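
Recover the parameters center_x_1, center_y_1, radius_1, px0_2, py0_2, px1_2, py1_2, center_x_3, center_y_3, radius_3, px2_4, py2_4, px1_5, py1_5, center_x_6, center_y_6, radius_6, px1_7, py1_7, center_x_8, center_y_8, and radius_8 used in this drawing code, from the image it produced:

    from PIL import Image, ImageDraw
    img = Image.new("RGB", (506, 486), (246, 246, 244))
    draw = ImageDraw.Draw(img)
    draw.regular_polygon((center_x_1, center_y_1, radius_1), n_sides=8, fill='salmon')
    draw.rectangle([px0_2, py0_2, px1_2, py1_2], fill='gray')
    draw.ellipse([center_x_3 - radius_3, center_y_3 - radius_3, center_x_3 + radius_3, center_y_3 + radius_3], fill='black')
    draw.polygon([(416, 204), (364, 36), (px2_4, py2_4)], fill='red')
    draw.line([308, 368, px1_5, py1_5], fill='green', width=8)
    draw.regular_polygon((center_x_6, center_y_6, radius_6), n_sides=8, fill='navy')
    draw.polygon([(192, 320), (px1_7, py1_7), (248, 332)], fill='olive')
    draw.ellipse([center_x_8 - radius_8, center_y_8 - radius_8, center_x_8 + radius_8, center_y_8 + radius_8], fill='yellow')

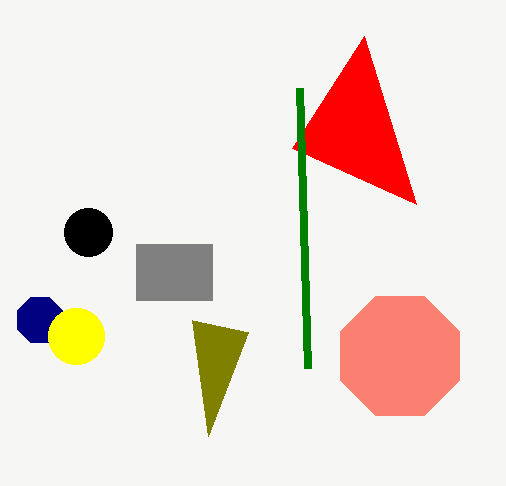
center_x_1 = 400
center_y_1 = 356
radius_1 = 64
px0_2 = 136
py0_2 = 244
px1_2 = 212
py1_2 = 300
center_x_3 = 88
center_y_3 = 232
radius_3 = 24
px2_4 = 292
py2_4 = 148
px1_5 = 300
py1_5 = 88
center_x_6 = 40
center_y_6 = 320
radius_6 = 24
px1_7 = 208
py1_7 = 436
center_x_8 = 76
center_y_8 = 336
radius_8 = 28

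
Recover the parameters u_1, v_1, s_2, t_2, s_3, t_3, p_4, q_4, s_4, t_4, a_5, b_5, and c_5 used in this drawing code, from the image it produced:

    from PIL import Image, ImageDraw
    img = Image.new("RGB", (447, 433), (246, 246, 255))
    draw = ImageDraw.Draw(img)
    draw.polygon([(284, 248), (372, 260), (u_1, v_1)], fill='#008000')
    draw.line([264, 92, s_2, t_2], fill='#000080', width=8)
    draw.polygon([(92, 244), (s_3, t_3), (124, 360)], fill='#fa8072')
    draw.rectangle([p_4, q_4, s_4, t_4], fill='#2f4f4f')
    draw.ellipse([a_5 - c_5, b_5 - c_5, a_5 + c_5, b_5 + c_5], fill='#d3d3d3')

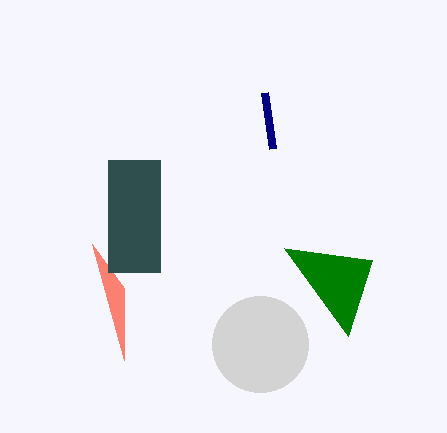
u_1 = 348, v_1 = 336, s_2 = 272, t_2 = 148, s_3 = 124, t_3 = 288, p_4 = 108, q_4 = 160, s_4 = 160, t_4 = 272, a_5 = 260, b_5 = 344, c_5 = 48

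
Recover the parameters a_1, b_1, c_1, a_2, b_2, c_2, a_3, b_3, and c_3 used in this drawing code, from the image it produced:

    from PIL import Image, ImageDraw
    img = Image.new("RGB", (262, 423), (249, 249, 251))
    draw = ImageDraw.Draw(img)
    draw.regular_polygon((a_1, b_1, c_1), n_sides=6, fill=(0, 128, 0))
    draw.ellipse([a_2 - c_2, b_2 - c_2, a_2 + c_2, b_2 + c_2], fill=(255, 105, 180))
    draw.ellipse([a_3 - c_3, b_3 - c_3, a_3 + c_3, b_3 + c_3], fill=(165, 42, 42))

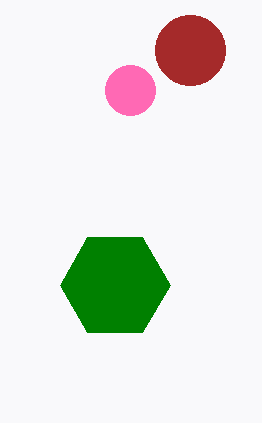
a_1 = 115; b_1 = 285; c_1 = 55; a_2 = 130; b_2 = 90; c_2 = 25; a_3 = 190; b_3 = 50; c_3 = 35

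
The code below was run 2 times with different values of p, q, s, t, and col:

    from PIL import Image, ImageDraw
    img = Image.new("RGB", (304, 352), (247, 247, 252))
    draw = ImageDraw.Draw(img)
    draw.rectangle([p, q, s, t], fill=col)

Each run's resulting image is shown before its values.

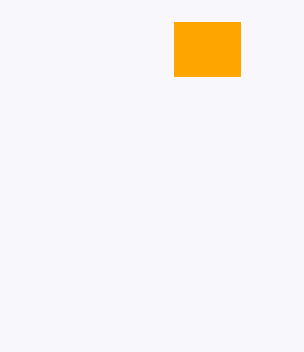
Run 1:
p = 174, q = 22, s = 240, t = 76, col = 'orange'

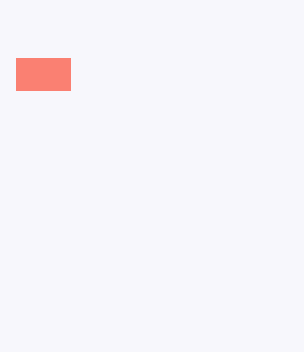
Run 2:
p = 16
q = 58
s = 70
t = 90
col = 'salmon'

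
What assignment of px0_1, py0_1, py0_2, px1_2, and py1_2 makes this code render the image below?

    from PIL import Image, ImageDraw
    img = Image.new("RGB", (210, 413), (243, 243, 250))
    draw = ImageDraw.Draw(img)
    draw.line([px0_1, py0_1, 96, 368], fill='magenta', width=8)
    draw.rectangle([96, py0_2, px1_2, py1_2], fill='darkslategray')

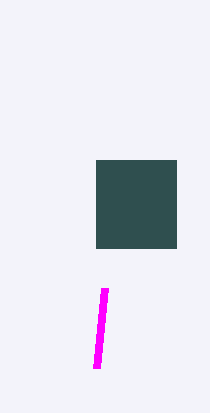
px0_1 = 104
py0_1 = 288
py0_2 = 160
px1_2 = 176
py1_2 = 248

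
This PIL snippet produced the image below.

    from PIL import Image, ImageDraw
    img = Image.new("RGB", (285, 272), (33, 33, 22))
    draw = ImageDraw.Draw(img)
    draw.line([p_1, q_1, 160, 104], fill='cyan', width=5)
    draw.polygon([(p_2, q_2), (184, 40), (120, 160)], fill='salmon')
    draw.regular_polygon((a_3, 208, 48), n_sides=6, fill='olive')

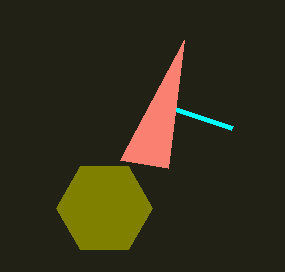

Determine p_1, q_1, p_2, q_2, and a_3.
p_1 = 232
q_1 = 128
p_2 = 168
q_2 = 168
a_3 = 104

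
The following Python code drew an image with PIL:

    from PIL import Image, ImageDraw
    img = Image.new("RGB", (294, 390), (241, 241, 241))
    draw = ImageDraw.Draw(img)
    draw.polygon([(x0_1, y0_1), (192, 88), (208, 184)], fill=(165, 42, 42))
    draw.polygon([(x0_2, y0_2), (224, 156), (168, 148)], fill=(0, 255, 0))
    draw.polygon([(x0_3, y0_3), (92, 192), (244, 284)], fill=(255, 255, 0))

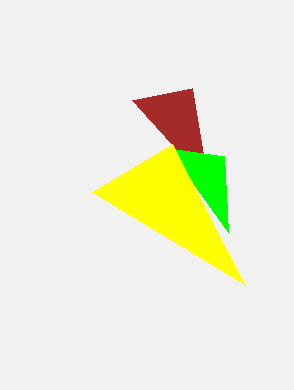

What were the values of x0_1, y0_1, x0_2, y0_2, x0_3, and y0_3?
x0_1 = 132; y0_1 = 100; x0_2 = 228; y0_2 = 232; x0_3 = 172; y0_3 = 144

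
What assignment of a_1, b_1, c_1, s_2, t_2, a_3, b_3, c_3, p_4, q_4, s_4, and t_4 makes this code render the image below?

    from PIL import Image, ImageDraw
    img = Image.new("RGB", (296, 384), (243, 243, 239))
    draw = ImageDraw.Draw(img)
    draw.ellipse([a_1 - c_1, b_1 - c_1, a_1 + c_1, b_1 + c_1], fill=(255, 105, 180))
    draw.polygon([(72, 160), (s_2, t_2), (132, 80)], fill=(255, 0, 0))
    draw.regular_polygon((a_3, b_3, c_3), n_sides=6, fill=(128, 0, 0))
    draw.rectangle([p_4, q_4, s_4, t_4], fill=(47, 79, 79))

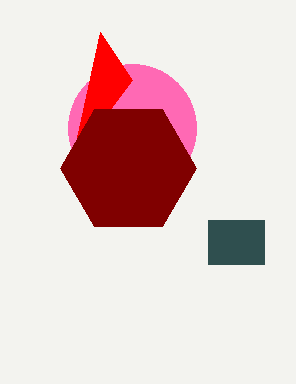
a_1 = 132
b_1 = 128
c_1 = 64
s_2 = 100
t_2 = 32
a_3 = 128
b_3 = 168
c_3 = 68
p_4 = 208
q_4 = 220
s_4 = 264
t_4 = 264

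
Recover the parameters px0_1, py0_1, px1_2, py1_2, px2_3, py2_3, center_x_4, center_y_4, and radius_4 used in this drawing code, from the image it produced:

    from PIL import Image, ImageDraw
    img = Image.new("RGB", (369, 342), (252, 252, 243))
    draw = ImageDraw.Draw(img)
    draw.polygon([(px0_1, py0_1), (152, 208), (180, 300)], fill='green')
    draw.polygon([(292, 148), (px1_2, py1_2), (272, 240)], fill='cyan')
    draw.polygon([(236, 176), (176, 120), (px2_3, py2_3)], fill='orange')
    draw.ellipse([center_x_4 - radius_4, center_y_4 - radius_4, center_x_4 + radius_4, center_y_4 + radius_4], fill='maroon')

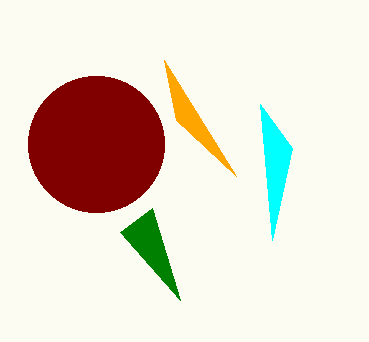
px0_1 = 120; py0_1 = 232; px1_2 = 260; py1_2 = 104; px2_3 = 164; py2_3 = 60; center_x_4 = 96; center_y_4 = 144; radius_4 = 68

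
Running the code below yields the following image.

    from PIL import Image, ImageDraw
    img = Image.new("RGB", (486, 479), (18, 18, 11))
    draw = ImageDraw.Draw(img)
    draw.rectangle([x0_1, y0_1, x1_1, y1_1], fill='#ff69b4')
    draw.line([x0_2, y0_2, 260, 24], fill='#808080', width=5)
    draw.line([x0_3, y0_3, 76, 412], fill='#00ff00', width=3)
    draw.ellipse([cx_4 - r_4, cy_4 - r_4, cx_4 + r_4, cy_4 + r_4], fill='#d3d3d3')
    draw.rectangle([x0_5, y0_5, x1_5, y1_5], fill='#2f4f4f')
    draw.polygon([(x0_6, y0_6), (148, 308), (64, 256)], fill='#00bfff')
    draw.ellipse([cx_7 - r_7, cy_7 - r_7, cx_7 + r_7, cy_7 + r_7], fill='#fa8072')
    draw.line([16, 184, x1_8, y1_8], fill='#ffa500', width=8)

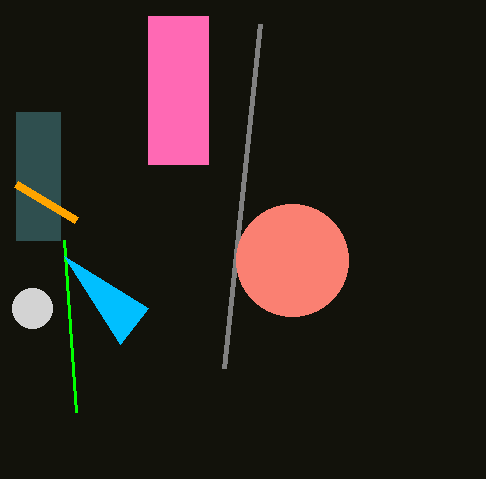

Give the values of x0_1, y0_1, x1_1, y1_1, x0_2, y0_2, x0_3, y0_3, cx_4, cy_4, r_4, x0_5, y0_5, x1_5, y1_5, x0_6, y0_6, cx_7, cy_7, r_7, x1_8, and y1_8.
x0_1 = 148; y0_1 = 16; x1_1 = 208; y1_1 = 164; x0_2 = 224; y0_2 = 368; x0_3 = 64; y0_3 = 240; cx_4 = 32; cy_4 = 308; r_4 = 20; x0_5 = 16; y0_5 = 112; x1_5 = 60; y1_5 = 240; x0_6 = 120; y0_6 = 344; cx_7 = 292; cy_7 = 260; r_7 = 56; x1_8 = 76; y1_8 = 220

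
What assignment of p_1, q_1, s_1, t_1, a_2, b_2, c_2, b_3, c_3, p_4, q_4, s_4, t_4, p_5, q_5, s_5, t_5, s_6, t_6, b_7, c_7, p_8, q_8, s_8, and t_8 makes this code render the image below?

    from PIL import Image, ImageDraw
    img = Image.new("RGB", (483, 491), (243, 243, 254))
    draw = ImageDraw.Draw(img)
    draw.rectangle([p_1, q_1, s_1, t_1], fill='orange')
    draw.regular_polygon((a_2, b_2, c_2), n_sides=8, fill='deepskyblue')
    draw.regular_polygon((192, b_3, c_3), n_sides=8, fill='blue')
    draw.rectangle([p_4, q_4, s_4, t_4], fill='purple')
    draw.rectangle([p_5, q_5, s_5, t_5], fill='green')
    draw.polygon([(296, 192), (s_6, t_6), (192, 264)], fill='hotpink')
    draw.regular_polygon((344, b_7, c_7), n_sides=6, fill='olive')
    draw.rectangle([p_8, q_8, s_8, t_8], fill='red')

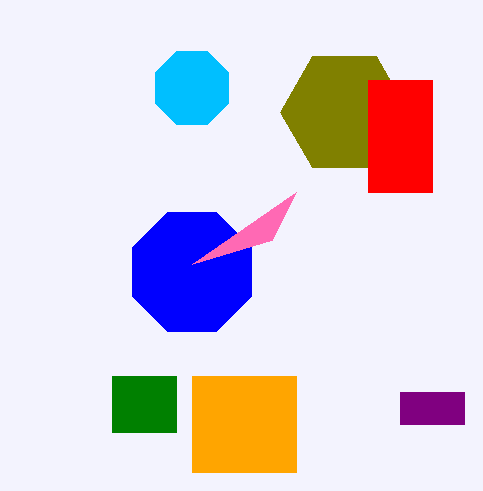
p_1 = 192, q_1 = 376, s_1 = 296, t_1 = 472, a_2 = 192, b_2 = 88, c_2 = 40, b_3 = 272, c_3 = 64, p_4 = 400, q_4 = 392, s_4 = 464, t_4 = 424, p_5 = 112, q_5 = 376, s_5 = 176, t_5 = 432, s_6 = 272, t_6 = 240, b_7 = 112, c_7 = 64, p_8 = 368, q_8 = 80, s_8 = 432, t_8 = 192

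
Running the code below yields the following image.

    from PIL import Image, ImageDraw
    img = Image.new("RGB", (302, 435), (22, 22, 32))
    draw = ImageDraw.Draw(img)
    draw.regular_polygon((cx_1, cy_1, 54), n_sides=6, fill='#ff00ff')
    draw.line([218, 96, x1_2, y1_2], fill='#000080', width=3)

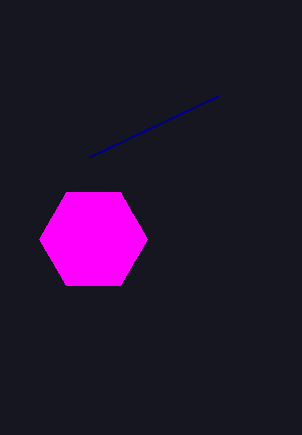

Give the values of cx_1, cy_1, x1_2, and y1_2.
cx_1 = 93; cy_1 = 239; x1_2 = 89; y1_2 = 157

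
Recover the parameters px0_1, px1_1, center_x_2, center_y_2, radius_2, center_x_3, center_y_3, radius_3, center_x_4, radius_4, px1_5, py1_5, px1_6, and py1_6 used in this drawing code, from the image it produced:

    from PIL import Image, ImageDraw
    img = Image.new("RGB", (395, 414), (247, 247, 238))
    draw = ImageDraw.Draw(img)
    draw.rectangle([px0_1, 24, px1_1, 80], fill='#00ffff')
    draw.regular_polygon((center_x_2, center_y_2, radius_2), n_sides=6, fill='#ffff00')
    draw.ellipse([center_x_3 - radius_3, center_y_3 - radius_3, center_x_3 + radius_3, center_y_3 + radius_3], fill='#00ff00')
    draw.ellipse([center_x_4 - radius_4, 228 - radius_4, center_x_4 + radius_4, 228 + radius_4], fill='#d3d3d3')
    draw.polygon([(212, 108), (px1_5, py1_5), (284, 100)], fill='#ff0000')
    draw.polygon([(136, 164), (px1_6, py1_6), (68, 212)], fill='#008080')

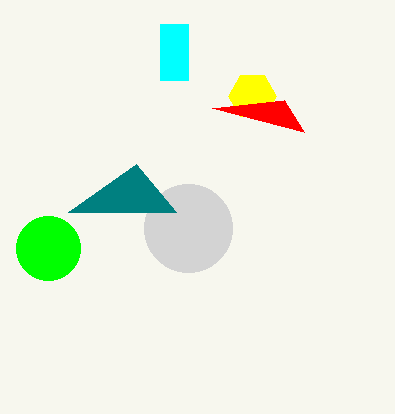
px0_1 = 160; px1_1 = 188; center_x_2 = 252; center_y_2 = 96; radius_2 = 24; center_x_3 = 48; center_y_3 = 248; radius_3 = 32; center_x_4 = 188; radius_4 = 44; px1_5 = 304; py1_5 = 132; px1_6 = 176; py1_6 = 212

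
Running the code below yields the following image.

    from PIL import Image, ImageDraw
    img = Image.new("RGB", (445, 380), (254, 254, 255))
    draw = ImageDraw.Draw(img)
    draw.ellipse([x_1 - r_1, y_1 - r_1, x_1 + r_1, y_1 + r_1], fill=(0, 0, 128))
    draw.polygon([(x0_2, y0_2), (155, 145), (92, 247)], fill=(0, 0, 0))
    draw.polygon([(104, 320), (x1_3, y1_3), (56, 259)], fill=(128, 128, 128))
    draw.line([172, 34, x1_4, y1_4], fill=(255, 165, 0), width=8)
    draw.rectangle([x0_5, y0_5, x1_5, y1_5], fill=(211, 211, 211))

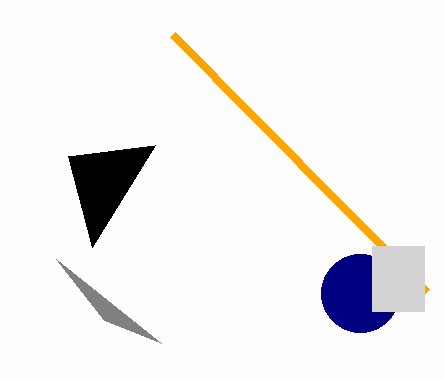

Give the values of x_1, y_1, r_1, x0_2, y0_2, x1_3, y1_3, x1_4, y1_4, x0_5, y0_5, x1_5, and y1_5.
x_1 = 360; y_1 = 293; r_1 = 39; x0_2 = 68; y0_2 = 156; x1_3 = 161; y1_3 = 343; x1_4 = 426; y1_4 = 291; x0_5 = 372; y0_5 = 246; x1_5 = 424; y1_5 = 311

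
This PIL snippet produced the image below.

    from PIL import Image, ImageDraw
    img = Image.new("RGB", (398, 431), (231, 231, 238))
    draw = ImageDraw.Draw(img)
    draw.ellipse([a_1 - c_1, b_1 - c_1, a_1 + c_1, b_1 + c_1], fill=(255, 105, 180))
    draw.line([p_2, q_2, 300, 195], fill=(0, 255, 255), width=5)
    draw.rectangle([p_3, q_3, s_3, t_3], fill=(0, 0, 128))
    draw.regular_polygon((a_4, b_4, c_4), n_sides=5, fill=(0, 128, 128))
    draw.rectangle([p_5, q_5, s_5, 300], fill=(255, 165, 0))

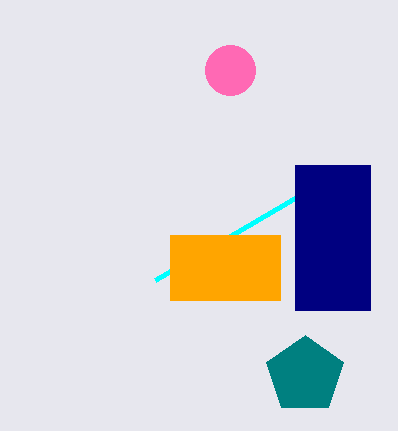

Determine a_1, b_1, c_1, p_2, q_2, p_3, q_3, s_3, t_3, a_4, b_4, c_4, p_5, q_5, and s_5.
a_1 = 230; b_1 = 70; c_1 = 25; p_2 = 155; q_2 = 280; p_3 = 295; q_3 = 165; s_3 = 370; t_3 = 310; a_4 = 305; b_4 = 375; c_4 = 40; p_5 = 170; q_5 = 235; s_5 = 280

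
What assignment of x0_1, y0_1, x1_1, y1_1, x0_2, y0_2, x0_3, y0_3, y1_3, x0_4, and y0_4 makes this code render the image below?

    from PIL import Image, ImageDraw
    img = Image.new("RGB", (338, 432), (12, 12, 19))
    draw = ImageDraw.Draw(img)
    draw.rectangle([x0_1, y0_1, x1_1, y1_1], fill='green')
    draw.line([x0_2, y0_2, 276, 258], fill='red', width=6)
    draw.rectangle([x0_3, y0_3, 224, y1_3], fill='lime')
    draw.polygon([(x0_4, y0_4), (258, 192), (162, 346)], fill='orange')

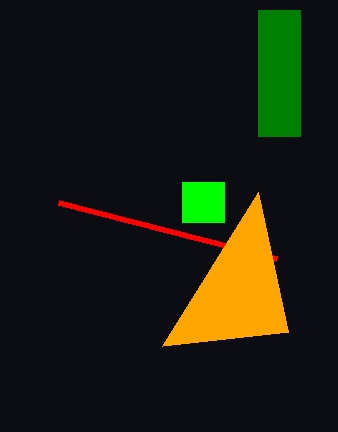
x0_1 = 258
y0_1 = 10
x1_1 = 300
y1_1 = 136
x0_2 = 58
y0_2 = 202
x0_3 = 182
y0_3 = 182
y1_3 = 222
x0_4 = 288
y0_4 = 332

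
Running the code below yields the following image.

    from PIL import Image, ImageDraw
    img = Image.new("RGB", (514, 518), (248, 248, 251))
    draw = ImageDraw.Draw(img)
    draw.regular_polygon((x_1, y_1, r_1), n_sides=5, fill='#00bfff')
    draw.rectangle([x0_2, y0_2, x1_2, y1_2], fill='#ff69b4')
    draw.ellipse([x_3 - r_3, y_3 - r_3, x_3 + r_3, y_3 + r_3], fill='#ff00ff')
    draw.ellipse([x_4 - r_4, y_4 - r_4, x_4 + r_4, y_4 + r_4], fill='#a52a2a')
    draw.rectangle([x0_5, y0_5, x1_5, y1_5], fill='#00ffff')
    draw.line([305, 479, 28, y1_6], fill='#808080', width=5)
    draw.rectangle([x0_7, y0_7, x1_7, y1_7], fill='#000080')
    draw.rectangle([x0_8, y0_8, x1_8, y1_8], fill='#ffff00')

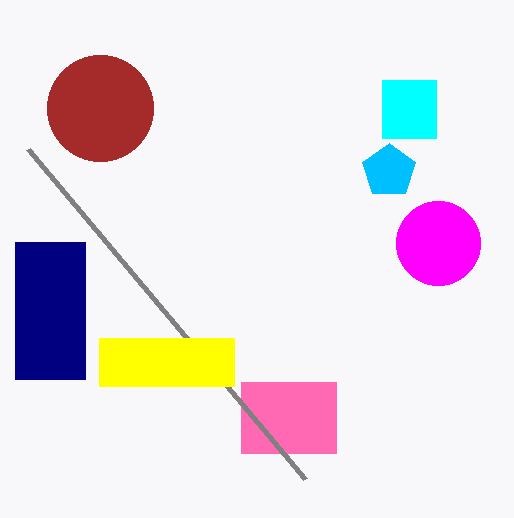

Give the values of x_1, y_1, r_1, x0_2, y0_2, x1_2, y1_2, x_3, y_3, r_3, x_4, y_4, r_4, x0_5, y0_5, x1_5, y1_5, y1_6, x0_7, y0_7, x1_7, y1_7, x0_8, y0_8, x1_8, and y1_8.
x_1 = 389
y_1 = 171
r_1 = 28
x0_2 = 241
y0_2 = 382
x1_2 = 336
y1_2 = 453
x_3 = 438
y_3 = 243
r_3 = 42
x_4 = 100
y_4 = 108
r_4 = 53
x0_5 = 382
y0_5 = 80
x1_5 = 436
y1_5 = 138
y1_6 = 149
x0_7 = 15
y0_7 = 242
x1_7 = 85
y1_7 = 379
x0_8 = 99
y0_8 = 338
x1_8 = 234
y1_8 = 386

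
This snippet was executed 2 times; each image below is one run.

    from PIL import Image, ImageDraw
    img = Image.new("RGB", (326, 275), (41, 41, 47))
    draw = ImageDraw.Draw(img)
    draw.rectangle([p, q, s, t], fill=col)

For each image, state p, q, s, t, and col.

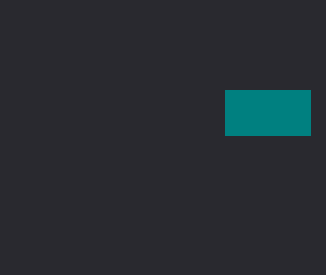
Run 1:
p = 225, q = 90, s = 310, t = 135, col = 'teal'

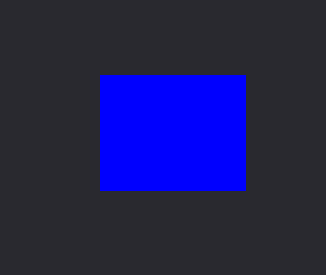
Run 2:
p = 100, q = 75, s = 245, t = 190, col = 'blue'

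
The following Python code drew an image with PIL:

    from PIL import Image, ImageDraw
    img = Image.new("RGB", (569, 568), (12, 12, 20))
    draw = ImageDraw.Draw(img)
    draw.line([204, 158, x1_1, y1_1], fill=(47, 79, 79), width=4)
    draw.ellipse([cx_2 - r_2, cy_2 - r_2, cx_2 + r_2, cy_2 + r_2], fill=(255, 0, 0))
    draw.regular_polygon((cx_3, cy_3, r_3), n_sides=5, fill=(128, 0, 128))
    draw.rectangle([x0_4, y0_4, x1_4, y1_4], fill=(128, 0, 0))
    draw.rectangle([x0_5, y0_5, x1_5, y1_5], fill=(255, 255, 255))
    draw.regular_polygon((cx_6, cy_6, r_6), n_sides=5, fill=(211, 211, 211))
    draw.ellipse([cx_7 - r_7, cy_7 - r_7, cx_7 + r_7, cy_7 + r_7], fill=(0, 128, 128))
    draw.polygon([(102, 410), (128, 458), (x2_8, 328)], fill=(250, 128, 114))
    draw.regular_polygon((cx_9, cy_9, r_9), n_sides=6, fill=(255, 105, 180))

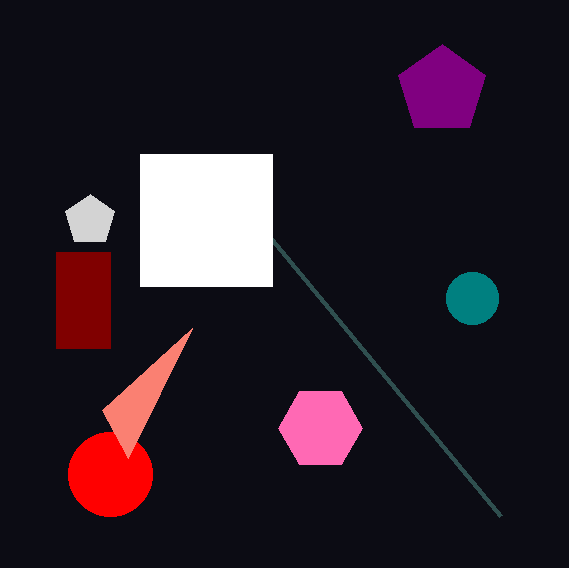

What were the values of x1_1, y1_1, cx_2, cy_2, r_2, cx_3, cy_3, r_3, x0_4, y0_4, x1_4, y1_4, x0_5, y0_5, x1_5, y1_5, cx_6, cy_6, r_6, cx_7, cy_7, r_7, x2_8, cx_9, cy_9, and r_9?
x1_1 = 500
y1_1 = 516
cx_2 = 110
cy_2 = 474
r_2 = 42
cx_3 = 442
cy_3 = 90
r_3 = 46
x0_4 = 56
y0_4 = 252
x1_4 = 110
y1_4 = 348
x0_5 = 140
y0_5 = 154
x1_5 = 272
y1_5 = 286
cx_6 = 90
cy_6 = 220
r_6 = 26
cx_7 = 472
cy_7 = 298
r_7 = 26
x2_8 = 192
cx_9 = 320
cy_9 = 428
r_9 = 42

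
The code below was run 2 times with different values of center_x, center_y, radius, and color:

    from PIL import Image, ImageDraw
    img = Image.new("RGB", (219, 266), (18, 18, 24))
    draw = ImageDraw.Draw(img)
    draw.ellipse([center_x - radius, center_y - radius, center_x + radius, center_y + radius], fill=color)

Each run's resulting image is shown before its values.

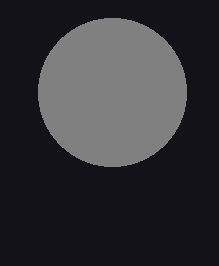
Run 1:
center_x = 112, center_y = 92, radius = 74, color = 'gray'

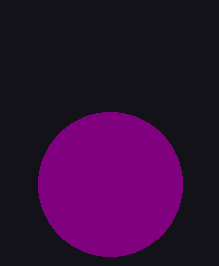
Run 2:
center_x = 110
center_y = 184
radius = 72
color = 'purple'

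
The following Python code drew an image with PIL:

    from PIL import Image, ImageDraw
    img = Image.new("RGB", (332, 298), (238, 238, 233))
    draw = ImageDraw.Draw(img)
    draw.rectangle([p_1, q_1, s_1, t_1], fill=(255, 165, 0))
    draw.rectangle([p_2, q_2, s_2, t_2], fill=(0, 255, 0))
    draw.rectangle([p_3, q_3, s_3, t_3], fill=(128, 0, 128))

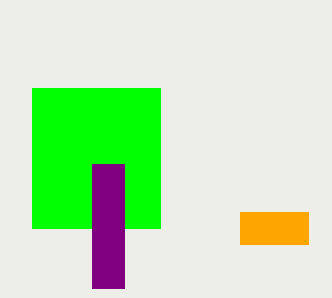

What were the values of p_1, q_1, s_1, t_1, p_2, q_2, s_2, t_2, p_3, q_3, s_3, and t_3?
p_1 = 240
q_1 = 212
s_1 = 308
t_1 = 244
p_2 = 32
q_2 = 88
s_2 = 160
t_2 = 228
p_3 = 92
q_3 = 164
s_3 = 124
t_3 = 288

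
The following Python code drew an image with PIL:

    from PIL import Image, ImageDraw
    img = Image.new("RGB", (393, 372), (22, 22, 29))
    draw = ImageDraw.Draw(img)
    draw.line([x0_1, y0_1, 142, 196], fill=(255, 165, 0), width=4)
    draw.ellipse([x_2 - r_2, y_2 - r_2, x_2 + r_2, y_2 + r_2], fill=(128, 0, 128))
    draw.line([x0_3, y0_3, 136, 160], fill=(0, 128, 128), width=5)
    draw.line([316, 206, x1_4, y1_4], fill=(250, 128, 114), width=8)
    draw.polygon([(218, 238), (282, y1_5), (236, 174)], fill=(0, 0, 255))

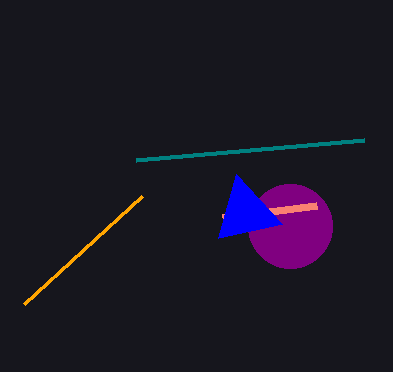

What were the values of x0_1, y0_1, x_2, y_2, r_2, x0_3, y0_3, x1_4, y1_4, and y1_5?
x0_1 = 24, y0_1 = 304, x_2 = 290, y_2 = 226, r_2 = 42, x0_3 = 364, y0_3 = 140, x1_4 = 222, y1_4 = 218, y1_5 = 224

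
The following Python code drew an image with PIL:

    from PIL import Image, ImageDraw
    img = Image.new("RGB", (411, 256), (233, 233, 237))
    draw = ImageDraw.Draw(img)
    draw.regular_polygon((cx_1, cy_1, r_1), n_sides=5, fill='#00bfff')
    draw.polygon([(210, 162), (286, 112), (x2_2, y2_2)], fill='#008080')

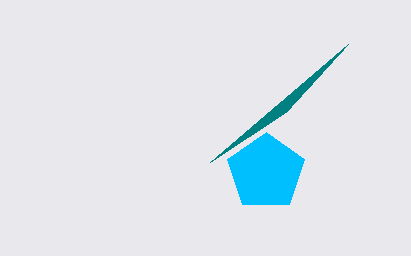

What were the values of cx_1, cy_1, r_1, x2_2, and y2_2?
cx_1 = 266, cy_1 = 172, r_1 = 40, x2_2 = 348, y2_2 = 44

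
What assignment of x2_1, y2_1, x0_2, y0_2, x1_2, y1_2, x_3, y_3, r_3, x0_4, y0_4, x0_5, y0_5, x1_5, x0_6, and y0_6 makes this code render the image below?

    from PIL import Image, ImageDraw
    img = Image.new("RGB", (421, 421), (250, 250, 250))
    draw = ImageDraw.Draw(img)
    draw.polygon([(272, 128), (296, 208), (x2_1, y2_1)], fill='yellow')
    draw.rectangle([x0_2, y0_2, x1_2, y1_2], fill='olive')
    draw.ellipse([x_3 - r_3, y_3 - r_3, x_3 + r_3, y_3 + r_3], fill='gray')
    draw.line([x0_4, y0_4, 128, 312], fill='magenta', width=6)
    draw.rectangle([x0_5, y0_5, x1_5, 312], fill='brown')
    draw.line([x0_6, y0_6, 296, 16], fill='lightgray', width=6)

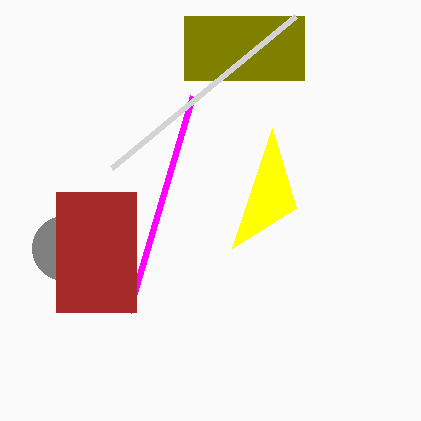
x2_1 = 232, y2_1 = 248, x0_2 = 184, y0_2 = 16, x1_2 = 304, y1_2 = 80, x_3 = 64, y_3 = 248, r_3 = 32, x0_4 = 192, y0_4 = 96, x0_5 = 56, y0_5 = 192, x1_5 = 136, x0_6 = 112, y0_6 = 168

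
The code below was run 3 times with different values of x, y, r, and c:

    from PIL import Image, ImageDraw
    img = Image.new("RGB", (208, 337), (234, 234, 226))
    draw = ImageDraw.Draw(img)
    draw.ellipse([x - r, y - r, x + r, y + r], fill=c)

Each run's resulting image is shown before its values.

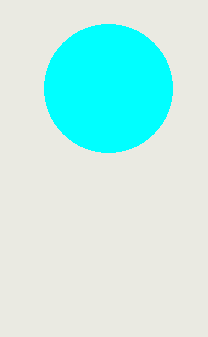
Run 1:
x = 108, y = 88, r = 64, c = 'cyan'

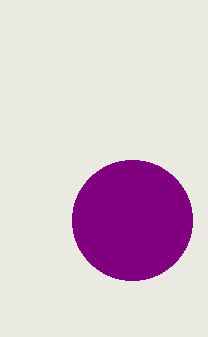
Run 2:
x = 132; y = 220; r = 60; c = 'purple'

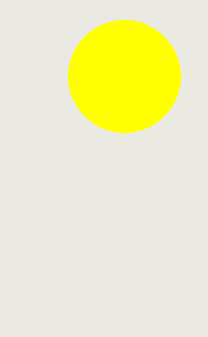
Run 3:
x = 124; y = 76; r = 56; c = 'yellow'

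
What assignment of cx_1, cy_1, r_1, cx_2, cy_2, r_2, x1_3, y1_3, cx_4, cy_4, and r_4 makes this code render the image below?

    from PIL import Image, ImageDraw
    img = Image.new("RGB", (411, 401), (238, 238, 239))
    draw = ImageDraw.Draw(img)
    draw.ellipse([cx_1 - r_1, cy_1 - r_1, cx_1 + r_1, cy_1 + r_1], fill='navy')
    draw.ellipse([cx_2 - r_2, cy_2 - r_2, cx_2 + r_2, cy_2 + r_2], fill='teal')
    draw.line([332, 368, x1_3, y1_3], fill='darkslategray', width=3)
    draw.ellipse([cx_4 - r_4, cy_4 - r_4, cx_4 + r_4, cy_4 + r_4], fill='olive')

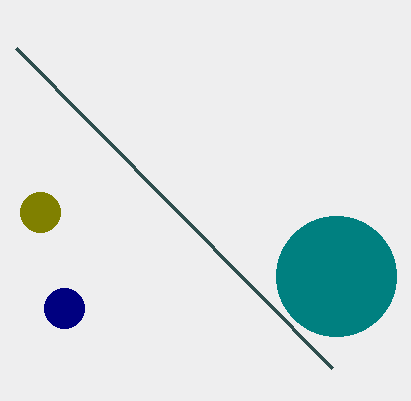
cx_1 = 64; cy_1 = 308; r_1 = 20; cx_2 = 336; cy_2 = 276; r_2 = 60; x1_3 = 16; y1_3 = 48; cx_4 = 40; cy_4 = 212; r_4 = 20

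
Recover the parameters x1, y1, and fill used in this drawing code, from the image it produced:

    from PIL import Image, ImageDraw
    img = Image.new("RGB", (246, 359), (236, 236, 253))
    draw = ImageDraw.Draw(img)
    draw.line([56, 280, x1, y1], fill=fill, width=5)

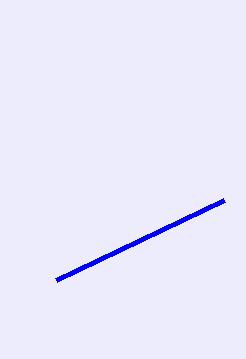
x1 = 224, y1 = 200, fill = 'blue'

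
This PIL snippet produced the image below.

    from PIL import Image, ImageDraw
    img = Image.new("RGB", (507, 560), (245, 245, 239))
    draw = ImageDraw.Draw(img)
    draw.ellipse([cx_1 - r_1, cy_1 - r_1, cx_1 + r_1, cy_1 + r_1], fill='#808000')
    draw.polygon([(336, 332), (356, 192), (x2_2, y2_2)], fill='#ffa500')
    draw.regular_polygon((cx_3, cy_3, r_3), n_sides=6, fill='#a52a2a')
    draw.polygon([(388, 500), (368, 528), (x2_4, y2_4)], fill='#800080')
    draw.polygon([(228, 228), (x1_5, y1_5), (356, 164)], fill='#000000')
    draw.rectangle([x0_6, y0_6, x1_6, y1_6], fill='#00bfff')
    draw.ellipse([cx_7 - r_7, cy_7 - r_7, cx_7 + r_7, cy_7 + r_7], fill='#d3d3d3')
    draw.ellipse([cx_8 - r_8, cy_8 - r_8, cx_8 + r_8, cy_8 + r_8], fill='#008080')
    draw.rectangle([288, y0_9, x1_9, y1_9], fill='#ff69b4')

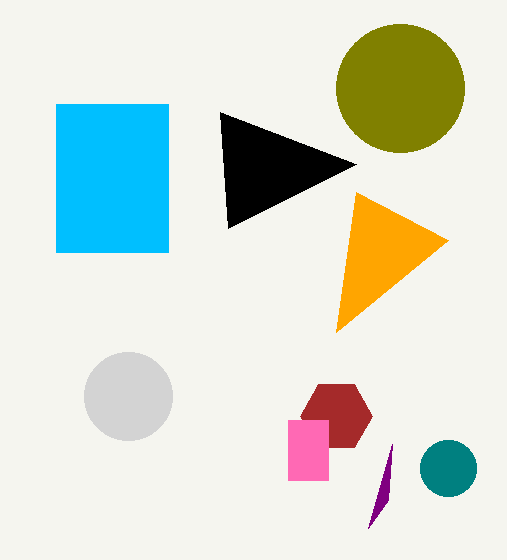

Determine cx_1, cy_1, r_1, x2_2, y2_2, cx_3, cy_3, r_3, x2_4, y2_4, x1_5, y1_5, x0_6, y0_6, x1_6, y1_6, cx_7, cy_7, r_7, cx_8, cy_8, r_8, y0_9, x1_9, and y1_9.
cx_1 = 400
cy_1 = 88
r_1 = 64
x2_2 = 448
y2_2 = 240
cx_3 = 336
cy_3 = 416
r_3 = 36
x2_4 = 392
y2_4 = 444
x1_5 = 220
y1_5 = 112
x0_6 = 56
y0_6 = 104
x1_6 = 168
y1_6 = 252
cx_7 = 128
cy_7 = 396
r_7 = 44
cx_8 = 448
cy_8 = 468
r_8 = 28
y0_9 = 420
x1_9 = 328
y1_9 = 480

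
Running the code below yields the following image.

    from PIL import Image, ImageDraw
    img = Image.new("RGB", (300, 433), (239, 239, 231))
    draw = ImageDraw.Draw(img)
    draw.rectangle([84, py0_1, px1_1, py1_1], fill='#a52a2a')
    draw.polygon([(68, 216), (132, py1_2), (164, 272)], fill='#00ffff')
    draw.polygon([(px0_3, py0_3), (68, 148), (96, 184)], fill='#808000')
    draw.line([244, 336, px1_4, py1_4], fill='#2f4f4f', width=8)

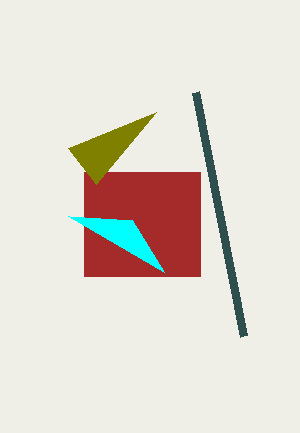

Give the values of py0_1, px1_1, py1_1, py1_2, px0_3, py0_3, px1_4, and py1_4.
py0_1 = 172, px1_1 = 200, py1_1 = 276, py1_2 = 220, px0_3 = 156, py0_3 = 112, px1_4 = 196, py1_4 = 92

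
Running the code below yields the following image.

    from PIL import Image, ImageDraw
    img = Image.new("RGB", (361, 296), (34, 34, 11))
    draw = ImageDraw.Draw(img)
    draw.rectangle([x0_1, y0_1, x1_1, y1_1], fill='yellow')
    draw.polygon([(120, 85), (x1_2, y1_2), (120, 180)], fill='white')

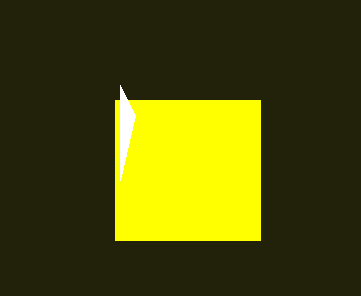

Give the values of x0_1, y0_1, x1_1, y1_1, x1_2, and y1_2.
x0_1 = 115; y0_1 = 100; x1_1 = 260; y1_1 = 240; x1_2 = 135; y1_2 = 115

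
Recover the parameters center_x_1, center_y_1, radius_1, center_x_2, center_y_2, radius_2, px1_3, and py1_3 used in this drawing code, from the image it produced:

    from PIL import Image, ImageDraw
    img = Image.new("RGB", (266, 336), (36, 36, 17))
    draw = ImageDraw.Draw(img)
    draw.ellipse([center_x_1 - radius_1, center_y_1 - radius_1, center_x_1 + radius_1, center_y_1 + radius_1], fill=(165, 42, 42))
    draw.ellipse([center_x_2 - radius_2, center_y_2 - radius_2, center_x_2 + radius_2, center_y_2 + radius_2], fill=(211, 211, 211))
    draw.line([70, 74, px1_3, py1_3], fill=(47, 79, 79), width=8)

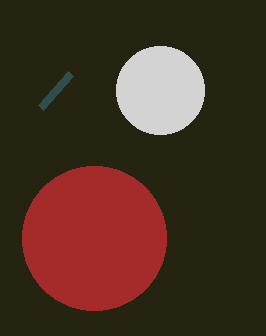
center_x_1 = 94
center_y_1 = 238
radius_1 = 72
center_x_2 = 160
center_y_2 = 90
radius_2 = 44
px1_3 = 40
py1_3 = 108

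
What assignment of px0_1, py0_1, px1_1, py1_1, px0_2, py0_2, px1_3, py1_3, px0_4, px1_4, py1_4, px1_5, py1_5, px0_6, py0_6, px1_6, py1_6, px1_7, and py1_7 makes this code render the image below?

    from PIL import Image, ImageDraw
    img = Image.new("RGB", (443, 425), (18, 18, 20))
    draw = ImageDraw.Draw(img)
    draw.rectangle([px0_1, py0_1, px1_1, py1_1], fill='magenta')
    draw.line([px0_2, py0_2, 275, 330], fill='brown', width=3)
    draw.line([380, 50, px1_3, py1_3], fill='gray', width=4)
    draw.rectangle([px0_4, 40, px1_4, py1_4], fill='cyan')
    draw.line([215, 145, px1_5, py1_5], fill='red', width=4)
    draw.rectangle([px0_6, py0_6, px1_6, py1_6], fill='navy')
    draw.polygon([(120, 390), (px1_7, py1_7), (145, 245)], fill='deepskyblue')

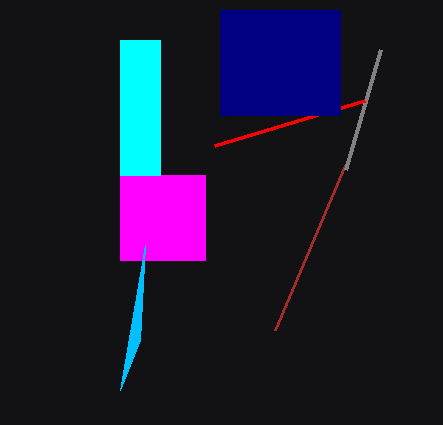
px0_1 = 120
py0_1 = 175
px1_1 = 205
py1_1 = 260
px0_2 = 345
py0_2 = 165
px1_3 = 345
py1_3 = 170
px0_4 = 120
px1_4 = 160
py1_4 = 175
px1_5 = 365
py1_5 = 100
px0_6 = 220
py0_6 = 10
px1_6 = 340
py1_6 = 115
px1_7 = 140
py1_7 = 340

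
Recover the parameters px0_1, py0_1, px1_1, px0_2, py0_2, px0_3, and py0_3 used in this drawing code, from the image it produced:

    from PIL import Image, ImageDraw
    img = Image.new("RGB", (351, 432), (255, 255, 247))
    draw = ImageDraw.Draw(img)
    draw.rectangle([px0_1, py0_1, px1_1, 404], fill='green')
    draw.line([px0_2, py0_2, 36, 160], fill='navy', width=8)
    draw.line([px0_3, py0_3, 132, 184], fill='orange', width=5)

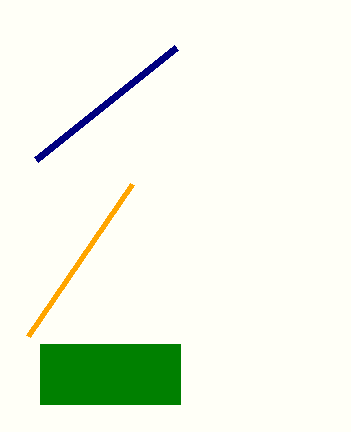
px0_1 = 40, py0_1 = 344, px1_1 = 180, px0_2 = 176, py0_2 = 48, px0_3 = 28, py0_3 = 336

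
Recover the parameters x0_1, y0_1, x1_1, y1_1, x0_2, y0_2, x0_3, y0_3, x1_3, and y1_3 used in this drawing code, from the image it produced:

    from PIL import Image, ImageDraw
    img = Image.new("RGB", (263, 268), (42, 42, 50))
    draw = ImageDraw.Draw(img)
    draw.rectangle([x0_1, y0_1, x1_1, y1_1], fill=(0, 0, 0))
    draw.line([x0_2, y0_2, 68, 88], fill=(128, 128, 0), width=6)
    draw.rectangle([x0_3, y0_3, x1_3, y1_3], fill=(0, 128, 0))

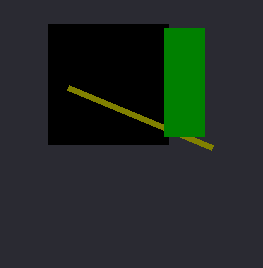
x0_1 = 48
y0_1 = 24
x1_1 = 168
y1_1 = 144
x0_2 = 212
y0_2 = 148
x0_3 = 164
y0_3 = 28
x1_3 = 204
y1_3 = 136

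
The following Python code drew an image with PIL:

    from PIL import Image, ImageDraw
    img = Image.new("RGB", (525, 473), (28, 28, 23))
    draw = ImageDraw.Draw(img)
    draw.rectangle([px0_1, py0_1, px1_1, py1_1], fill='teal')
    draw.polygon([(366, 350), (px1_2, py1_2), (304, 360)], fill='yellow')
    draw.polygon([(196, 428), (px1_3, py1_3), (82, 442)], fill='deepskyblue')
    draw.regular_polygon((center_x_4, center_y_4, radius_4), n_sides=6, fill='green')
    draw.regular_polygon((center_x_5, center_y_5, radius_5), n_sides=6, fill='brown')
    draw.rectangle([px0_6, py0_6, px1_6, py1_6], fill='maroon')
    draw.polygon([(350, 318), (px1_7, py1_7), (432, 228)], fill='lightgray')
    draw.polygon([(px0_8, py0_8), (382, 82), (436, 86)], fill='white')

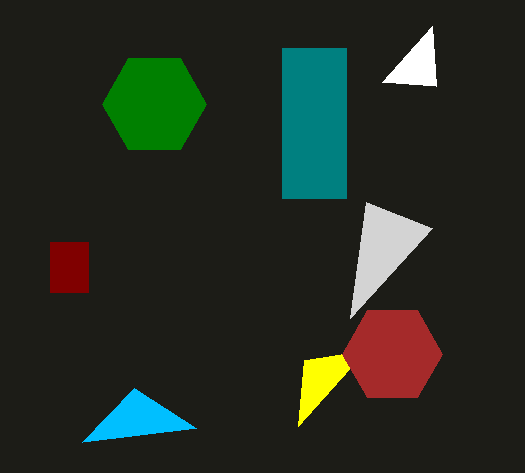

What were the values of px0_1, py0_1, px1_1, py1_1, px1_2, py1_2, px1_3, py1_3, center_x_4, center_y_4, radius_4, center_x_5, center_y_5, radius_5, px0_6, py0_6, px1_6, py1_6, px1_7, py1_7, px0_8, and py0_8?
px0_1 = 282; py0_1 = 48; px1_1 = 346; py1_1 = 198; px1_2 = 298; py1_2 = 426; px1_3 = 134; py1_3 = 388; center_x_4 = 154; center_y_4 = 104; radius_4 = 52; center_x_5 = 392; center_y_5 = 354; radius_5 = 50; px0_6 = 50; py0_6 = 242; px1_6 = 88; py1_6 = 292; px1_7 = 366; py1_7 = 202; px0_8 = 432; py0_8 = 26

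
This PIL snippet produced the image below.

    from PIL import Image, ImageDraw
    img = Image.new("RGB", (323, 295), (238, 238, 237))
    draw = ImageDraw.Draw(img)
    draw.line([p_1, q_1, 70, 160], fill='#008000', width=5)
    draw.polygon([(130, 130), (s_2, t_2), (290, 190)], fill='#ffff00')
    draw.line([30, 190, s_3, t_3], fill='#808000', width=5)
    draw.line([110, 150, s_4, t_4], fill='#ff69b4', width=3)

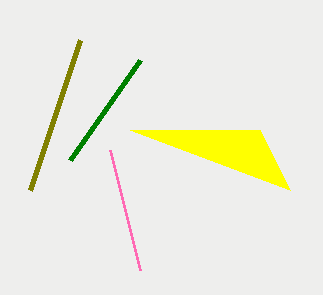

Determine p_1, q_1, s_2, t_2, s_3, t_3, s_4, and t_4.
p_1 = 140; q_1 = 60; s_2 = 260; t_2 = 130; s_3 = 80; t_3 = 40; s_4 = 140; t_4 = 270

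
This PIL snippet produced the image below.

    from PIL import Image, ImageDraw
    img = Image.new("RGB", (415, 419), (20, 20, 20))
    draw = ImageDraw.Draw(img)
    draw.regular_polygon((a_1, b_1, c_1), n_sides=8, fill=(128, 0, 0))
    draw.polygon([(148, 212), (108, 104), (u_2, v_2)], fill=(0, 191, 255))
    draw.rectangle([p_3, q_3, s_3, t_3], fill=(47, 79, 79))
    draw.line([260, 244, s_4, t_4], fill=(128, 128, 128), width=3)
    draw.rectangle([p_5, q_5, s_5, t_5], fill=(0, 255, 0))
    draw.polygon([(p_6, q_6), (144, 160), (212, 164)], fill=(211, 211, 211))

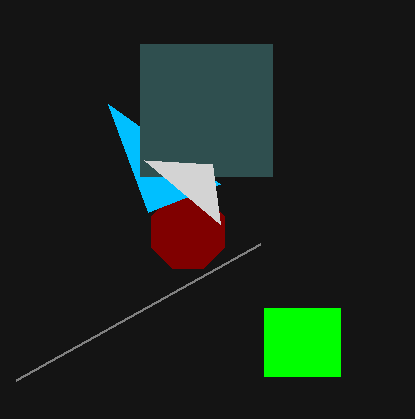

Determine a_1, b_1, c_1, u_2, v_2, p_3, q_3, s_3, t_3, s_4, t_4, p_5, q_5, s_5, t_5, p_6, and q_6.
a_1 = 188
b_1 = 232
c_1 = 40
u_2 = 220
v_2 = 184
p_3 = 140
q_3 = 44
s_3 = 272
t_3 = 176
s_4 = 16
t_4 = 380
p_5 = 264
q_5 = 308
s_5 = 340
t_5 = 376
p_6 = 220
q_6 = 224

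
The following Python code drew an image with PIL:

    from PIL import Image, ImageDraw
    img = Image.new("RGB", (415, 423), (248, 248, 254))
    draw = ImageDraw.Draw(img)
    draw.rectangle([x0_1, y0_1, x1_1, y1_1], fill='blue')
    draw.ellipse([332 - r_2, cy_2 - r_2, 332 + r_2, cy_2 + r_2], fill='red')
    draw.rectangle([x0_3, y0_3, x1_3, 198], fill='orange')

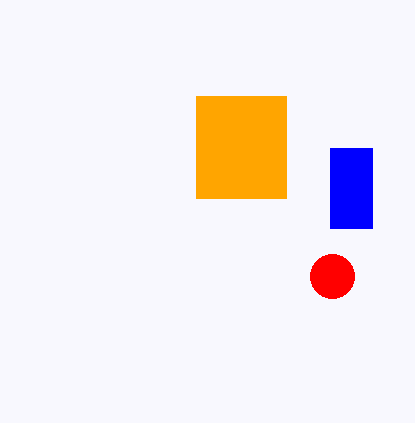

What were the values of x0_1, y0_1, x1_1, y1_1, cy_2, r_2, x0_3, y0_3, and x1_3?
x0_1 = 330, y0_1 = 148, x1_1 = 372, y1_1 = 228, cy_2 = 276, r_2 = 22, x0_3 = 196, y0_3 = 96, x1_3 = 286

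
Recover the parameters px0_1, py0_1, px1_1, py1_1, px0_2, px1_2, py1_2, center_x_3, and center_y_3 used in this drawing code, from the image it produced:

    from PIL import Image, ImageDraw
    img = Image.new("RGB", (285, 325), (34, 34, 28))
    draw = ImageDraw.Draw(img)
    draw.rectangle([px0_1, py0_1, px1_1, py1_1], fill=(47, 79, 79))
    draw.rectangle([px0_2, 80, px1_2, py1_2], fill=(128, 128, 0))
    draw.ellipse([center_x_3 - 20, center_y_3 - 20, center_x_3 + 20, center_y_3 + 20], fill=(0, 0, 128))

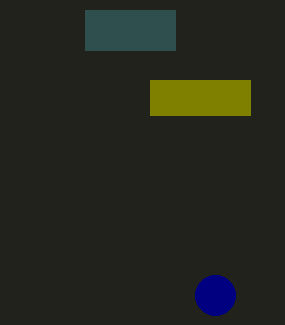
px0_1 = 85; py0_1 = 10; px1_1 = 175; py1_1 = 50; px0_2 = 150; px1_2 = 250; py1_2 = 115; center_x_3 = 215; center_y_3 = 295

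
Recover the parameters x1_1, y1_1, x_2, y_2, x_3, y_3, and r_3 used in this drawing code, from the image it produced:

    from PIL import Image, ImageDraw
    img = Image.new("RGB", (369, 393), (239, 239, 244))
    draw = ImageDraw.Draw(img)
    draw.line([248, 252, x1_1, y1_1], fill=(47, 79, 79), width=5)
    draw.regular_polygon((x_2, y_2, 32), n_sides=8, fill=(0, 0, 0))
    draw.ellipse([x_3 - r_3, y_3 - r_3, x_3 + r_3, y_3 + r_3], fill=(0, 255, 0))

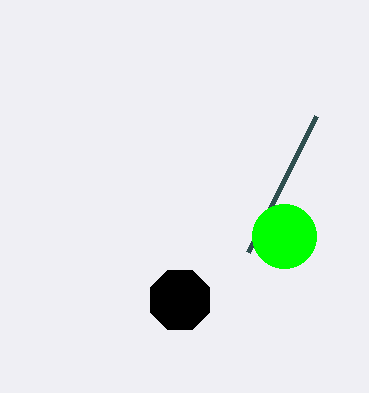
x1_1 = 316, y1_1 = 116, x_2 = 180, y_2 = 300, x_3 = 284, y_3 = 236, r_3 = 32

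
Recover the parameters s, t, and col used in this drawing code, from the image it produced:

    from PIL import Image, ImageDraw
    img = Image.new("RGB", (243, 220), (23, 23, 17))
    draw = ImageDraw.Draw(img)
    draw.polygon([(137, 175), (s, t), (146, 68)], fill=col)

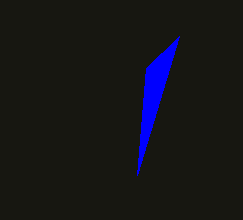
s = 179, t = 36, col = 'blue'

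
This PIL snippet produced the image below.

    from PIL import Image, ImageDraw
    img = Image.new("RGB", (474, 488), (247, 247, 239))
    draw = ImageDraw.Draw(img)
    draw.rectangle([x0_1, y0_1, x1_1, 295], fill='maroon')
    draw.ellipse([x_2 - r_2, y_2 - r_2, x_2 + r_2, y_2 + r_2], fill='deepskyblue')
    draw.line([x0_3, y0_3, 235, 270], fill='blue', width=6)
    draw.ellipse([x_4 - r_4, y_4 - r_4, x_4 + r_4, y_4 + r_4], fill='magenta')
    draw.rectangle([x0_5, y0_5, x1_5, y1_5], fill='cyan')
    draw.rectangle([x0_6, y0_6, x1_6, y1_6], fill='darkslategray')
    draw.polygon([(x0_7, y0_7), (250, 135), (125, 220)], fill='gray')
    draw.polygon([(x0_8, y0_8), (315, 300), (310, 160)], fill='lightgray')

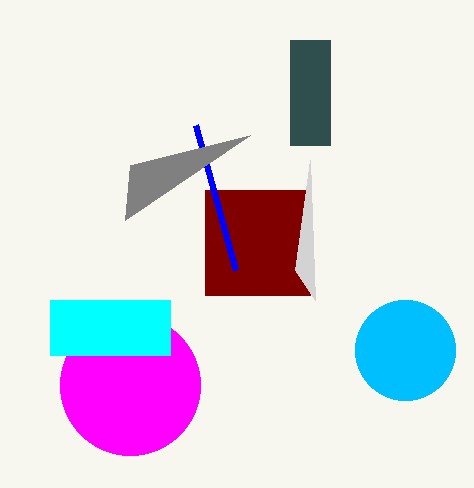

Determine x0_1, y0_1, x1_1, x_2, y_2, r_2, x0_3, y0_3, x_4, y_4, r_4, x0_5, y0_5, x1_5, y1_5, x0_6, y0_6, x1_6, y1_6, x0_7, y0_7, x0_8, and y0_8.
x0_1 = 205; y0_1 = 190; x1_1 = 310; x_2 = 405; y_2 = 350; r_2 = 50; x0_3 = 195; y0_3 = 125; x_4 = 130; y_4 = 385; r_4 = 70; x0_5 = 50; y0_5 = 300; x1_5 = 170; y1_5 = 355; x0_6 = 290; y0_6 = 40; x1_6 = 330; y1_6 = 145; x0_7 = 130; y0_7 = 165; x0_8 = 295; y0_8 = 270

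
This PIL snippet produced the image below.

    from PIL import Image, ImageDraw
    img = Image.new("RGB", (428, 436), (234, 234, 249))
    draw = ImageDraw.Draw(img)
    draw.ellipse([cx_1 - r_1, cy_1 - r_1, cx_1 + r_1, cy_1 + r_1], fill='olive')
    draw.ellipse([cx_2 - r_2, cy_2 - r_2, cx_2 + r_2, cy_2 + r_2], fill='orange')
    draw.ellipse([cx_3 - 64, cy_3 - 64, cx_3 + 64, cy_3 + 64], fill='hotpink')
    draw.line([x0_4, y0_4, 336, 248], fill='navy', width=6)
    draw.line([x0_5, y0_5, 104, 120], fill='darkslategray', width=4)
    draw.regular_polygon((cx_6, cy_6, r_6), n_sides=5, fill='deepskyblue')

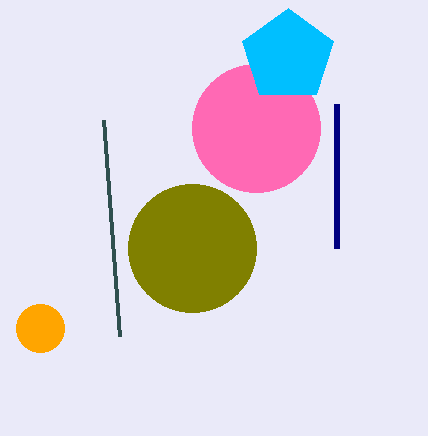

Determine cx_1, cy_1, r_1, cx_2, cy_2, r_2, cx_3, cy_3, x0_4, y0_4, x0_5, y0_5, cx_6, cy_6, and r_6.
cx_1 = 192, cy_1 = 248, r_1 = 64, cx_2 = 40, cy_2 = 328, r_2 = 24, cx_3 = 256, cy_3 = 128, x0_4 = 336, y0_4 = 104, x0_5 = 120, y0_5 = 336, cx_6 = 288, cy_6 = 56, r_6 = 48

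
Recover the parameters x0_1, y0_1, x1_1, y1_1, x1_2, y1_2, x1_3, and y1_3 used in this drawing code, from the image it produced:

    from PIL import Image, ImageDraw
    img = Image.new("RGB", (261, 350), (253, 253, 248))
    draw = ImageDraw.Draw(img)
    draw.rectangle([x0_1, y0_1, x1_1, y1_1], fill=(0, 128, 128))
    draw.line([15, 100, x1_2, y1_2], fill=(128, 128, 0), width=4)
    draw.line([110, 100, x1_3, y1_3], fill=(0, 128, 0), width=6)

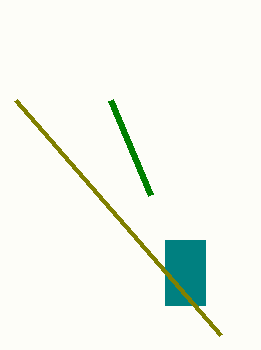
x0_1 = 165; y0_1 = 240; x1_1 = 205; y1_1 = 305; x1_2 = 220; y1_2 = 335; x1_3 = 150; y1_3 = 195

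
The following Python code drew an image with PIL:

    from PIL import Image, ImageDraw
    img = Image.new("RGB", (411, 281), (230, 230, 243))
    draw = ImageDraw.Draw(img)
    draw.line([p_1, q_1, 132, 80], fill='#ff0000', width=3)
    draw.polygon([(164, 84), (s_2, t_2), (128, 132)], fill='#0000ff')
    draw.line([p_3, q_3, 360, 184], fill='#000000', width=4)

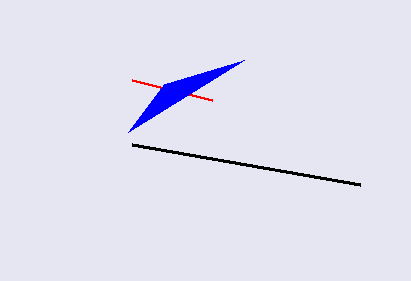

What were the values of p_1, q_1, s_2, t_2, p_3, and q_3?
p_1 = 212
q_1 = 100
s_2 = 244
t_2 = 60
p_3 = 132
q_3 = 144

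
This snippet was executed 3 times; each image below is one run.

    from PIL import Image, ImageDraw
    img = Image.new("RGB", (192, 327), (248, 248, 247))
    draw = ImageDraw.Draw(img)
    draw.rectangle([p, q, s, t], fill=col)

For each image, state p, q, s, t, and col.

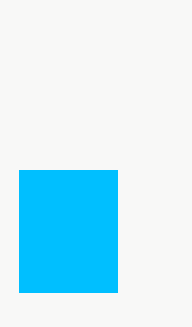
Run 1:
p = 19, q = 170, s = 117, t = 292, col = 'deepskyblue'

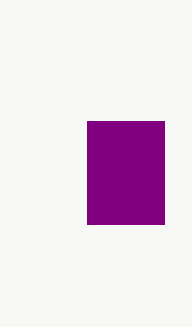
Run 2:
p = 87, q = 121, s = 164, t = 224, col = 'purple'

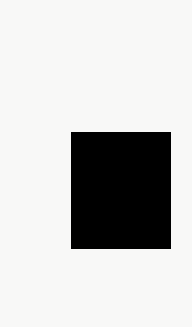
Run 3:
p = 71; q = 132; s = 170; t = 248; col = 'black'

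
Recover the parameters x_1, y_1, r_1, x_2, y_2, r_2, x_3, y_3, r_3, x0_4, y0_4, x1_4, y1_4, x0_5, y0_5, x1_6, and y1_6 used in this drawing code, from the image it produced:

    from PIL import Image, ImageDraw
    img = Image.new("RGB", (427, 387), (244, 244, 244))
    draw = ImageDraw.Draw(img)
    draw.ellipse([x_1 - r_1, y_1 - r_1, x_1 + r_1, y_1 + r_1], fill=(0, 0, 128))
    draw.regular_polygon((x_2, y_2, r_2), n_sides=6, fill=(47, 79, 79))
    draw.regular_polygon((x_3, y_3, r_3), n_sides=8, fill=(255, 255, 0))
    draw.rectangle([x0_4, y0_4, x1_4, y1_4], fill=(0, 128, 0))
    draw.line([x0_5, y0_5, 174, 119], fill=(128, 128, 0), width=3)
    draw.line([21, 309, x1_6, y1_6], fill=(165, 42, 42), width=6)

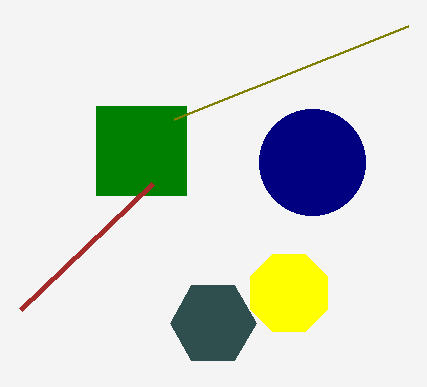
x_1 = 312; y_1 = 162; r_1 = 53; x_2 = 213; y_2 = 323; r_2 = 43; x_3 = 289; y_3 = 293; r_3 = 42; x0_4 = 96; y0_4 = 106; x1_4 = 186; y1_4 = 195; x0_5 = 408; y0_5 = 26; x1_6 = 153; y1_6 = 183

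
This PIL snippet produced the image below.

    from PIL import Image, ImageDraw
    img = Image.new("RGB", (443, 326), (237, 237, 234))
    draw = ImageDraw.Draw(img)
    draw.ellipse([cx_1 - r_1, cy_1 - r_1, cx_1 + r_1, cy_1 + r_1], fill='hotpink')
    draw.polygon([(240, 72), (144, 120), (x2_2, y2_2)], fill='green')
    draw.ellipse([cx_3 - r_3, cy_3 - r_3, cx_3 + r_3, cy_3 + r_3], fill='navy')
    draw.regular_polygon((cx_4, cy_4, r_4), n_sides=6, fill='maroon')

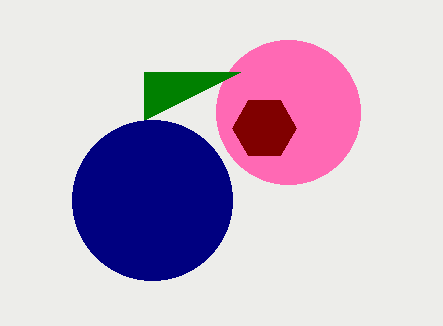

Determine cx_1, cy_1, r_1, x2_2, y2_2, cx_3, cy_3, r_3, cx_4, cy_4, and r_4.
cx_1 = 288
cy_1 = 112
r_1 = 72
x2_2 = 144
y2_2 = 72
cx_3 = 152
cy_3 = 200
r_3 = 80
cx_4 = 264
cy_4 = 128
r_4 = 32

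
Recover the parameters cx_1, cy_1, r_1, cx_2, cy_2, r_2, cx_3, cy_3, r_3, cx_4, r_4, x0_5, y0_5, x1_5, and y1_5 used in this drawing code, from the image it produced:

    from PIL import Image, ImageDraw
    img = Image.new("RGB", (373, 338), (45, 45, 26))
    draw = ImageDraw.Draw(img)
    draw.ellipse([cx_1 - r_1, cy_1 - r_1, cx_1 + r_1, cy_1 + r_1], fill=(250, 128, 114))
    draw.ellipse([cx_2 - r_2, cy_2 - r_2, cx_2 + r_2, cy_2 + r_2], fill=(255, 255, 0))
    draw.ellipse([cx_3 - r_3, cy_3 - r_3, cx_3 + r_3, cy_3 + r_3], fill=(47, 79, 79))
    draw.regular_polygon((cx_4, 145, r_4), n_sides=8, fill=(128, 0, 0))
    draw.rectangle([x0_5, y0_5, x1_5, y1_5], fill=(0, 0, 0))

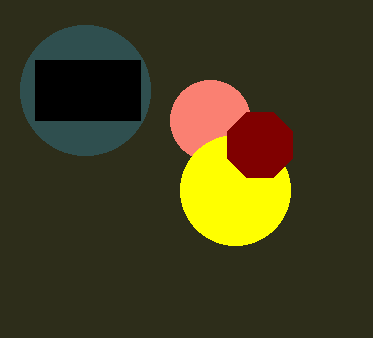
cx_1 = 210, cy_1 = 120, r_1 = 40, cx_2 = 235, cy_2 = 190, r_2 = 55, cx_3 = 85, cy_3 = 90, r_3 = 65, cx_4 = 260, r_4 = 35, x0_5 = 35, y0_5 = 60, x1_5 = 140, y1_5 = 120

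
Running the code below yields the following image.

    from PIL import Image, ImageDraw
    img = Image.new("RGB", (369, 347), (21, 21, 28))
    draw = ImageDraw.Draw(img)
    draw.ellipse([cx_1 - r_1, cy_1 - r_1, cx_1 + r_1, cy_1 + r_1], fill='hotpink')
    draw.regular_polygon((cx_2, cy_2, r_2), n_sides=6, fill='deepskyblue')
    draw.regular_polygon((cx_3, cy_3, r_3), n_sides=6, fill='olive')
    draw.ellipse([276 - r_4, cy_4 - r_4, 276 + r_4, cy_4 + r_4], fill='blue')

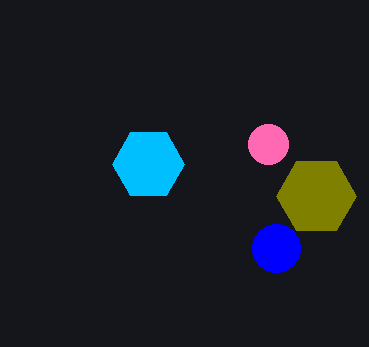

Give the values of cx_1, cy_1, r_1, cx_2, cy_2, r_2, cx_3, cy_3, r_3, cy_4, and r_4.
cx_1 = 268
cy_1 = 144
r_1 = 20
cx_2 = 148
cy_2 = 164
r_2 = 36
cx_3 = 316
cy_3 = 196
r_3 = 40
cy_4 = 248
r_4 = 24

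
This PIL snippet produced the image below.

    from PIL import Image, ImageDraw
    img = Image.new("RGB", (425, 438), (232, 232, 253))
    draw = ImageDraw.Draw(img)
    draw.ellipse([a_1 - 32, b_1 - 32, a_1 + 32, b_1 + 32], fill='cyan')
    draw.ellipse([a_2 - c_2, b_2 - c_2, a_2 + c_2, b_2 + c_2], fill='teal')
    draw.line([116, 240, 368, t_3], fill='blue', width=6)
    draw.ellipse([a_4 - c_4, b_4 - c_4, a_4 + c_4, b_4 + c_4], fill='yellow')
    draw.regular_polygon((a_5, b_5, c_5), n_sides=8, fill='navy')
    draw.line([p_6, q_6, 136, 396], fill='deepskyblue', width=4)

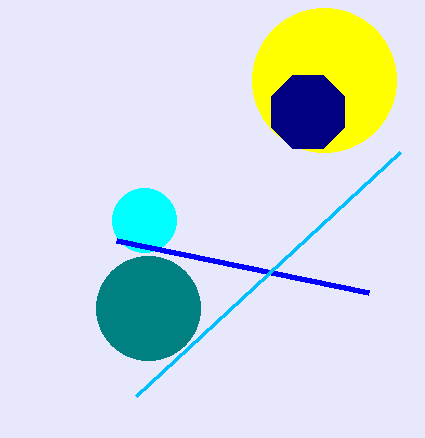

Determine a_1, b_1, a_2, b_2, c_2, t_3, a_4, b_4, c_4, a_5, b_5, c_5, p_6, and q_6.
a_1 = 144
b_1 = 220
a_2 = 148
b_2 = 308
c_2 = 52
t_3 = 292
a_4 = 324
b_4 = 80
c_4 = 72
a_5 = 308
b_5 = 112
c_5 = 40
p_6 = 400
q_6 = 152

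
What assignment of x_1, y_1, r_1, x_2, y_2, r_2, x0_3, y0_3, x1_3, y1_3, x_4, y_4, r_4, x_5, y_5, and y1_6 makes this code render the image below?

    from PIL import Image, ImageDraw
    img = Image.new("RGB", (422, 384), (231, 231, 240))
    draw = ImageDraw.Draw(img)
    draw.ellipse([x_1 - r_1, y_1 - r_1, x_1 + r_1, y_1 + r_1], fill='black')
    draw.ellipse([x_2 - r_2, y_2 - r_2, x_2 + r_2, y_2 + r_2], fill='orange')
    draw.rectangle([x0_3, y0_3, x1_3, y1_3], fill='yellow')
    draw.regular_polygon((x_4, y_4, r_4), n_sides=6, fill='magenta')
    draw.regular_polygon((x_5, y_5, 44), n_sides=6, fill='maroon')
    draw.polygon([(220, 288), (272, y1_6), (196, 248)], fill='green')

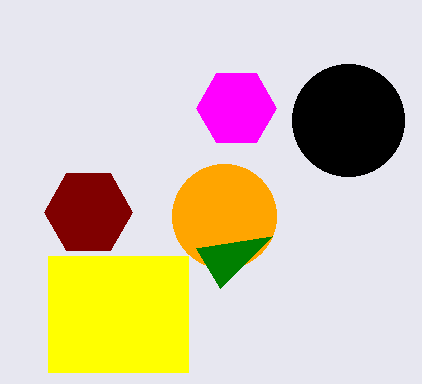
x_1 = 348
y_1 = 120
r_1 = 56
x_2 = 224
y_2 = 216
r_2 = 52
x0_3 = 48
y0_3 = 256
x1_3 = 188
y1_3 = 372
x_4 = 236
y_4 = 108
r_4 = 40
x_5 = 88
y_5 = 212
y1_6 = 236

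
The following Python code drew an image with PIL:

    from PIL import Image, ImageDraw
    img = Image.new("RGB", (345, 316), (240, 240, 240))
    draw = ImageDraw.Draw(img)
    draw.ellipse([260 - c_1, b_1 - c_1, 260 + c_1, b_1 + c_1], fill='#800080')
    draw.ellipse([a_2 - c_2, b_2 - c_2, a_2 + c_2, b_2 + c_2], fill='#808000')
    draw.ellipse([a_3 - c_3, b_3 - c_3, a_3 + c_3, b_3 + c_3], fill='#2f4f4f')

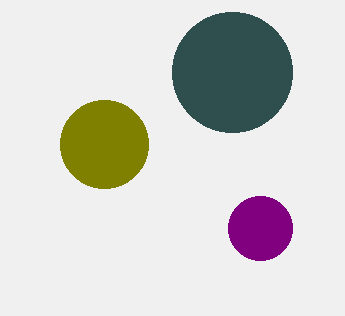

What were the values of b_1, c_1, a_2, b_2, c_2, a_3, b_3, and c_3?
b_1 = 228
c_1 = 32
a_2 = 104
b_2 = 144
c_2 = 44
a_3 = 232
b_3 = 72
c_3 = 60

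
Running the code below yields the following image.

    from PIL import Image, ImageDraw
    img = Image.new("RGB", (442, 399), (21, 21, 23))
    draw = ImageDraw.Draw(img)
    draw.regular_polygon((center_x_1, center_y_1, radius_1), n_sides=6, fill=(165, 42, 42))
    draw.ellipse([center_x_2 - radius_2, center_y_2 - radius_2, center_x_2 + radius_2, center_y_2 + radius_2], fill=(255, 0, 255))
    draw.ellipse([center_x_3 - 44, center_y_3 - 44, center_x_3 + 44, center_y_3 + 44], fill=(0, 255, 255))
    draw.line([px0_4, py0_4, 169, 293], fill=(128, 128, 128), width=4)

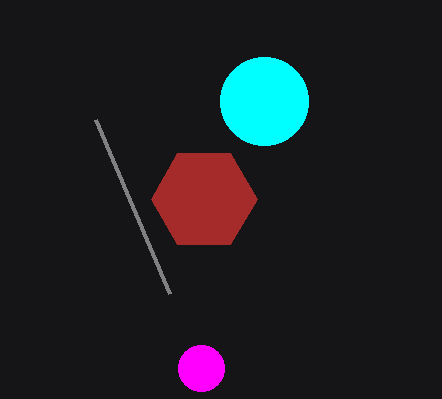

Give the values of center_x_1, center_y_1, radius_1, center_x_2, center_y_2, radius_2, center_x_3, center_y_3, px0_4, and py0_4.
center_x_1 = 204, center_y_1 = 199, radius_1 = 53, center_x_2 = 201, center_y_2 = 368, radius_2 = 23, center_x_3 = 264, center_y_3 = 101, px0_4 = 95, py0_4 = 119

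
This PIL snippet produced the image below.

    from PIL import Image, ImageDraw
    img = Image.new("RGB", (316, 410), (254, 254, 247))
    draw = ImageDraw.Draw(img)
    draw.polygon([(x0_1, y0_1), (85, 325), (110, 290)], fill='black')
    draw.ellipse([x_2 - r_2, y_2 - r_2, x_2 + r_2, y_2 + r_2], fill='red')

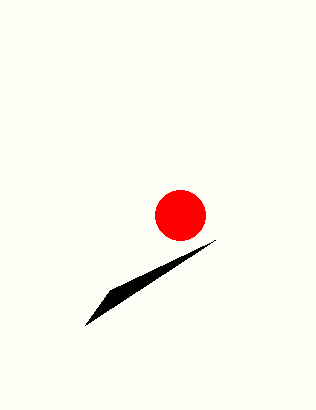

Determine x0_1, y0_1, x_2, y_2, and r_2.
x0_1 = 215
y0_1 = 240
x_2 = 180
y_2 = 215
r_2 = 25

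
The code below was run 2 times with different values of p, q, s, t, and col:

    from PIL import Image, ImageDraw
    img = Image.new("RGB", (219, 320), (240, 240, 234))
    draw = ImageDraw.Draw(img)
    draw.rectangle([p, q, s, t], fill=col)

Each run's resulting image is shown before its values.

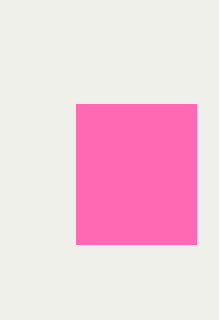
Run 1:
p = 76
q = 104
s = 196
t = 244
col = 'hotpink'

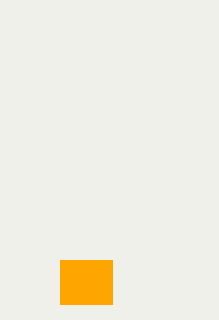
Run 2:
p = 60, q = 260, s = 112, t = 304, col = 'orange'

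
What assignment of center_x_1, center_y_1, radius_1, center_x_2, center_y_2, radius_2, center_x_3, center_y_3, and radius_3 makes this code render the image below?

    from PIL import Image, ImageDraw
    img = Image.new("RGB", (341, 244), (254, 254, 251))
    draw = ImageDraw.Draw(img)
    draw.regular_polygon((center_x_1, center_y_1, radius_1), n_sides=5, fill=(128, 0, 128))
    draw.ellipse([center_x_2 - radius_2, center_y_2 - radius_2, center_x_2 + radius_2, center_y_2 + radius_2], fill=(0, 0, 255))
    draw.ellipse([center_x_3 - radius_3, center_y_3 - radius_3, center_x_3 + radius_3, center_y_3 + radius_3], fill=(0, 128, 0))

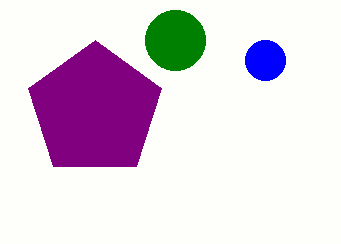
center_x_1 = 95
center_y_1 = 110
radius_1 = 70
center_x_2 = 265
center_y_2 = 60
radius_2 = 20
center_x_3 = 175
center_y_3 = 40
radius_3 = 30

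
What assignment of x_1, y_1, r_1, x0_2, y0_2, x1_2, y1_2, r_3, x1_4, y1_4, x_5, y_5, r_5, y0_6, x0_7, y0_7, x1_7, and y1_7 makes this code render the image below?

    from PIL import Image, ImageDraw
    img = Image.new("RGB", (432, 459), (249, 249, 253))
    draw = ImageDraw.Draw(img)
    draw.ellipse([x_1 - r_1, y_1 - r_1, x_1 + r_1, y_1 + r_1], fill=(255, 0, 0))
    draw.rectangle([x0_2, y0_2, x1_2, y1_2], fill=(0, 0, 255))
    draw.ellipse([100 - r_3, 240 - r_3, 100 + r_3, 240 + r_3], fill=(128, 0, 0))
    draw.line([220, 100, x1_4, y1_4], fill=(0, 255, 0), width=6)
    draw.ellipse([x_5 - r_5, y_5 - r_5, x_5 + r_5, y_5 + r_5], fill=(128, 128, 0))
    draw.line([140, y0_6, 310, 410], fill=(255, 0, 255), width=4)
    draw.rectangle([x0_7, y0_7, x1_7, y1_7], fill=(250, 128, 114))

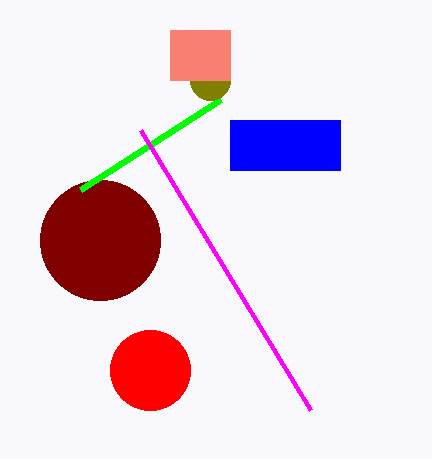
x_1 = 150; y_1 = 370; r_1 = 40; x0_2 = 230; y0_2 = 120; x1_2 = 340; y1_2 = 170; r_3 = 60; x1_4 = 80; y1_4 = 190; x_5 = 210; y_5 = 80; r_5 = 20; y0_6 = 130; x0_7 = 170; y0_7 = 30; x1_7 = 230; y1_7 = 80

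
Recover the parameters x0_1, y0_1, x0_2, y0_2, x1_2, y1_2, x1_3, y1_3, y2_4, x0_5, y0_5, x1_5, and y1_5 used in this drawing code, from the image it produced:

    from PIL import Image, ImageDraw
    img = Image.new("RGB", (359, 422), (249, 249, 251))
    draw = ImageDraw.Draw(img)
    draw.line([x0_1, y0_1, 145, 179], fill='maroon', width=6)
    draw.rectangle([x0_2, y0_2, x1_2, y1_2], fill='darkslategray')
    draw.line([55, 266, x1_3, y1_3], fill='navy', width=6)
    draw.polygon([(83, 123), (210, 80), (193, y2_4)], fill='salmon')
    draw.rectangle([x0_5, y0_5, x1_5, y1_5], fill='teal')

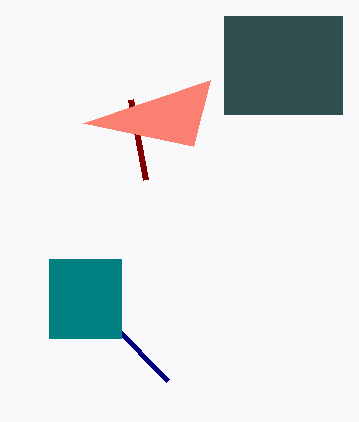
x0_1 = 130; y0_1 = 99; x0_2 = 224; y0_2 = 16; x1_2 = 342; y1_2 = 114; x1_3 = 167; y1_3 = 380; y2_4 = 146; x0_5 = 49; y0_5 = 259; x1_5 = 121; y1_5 = 338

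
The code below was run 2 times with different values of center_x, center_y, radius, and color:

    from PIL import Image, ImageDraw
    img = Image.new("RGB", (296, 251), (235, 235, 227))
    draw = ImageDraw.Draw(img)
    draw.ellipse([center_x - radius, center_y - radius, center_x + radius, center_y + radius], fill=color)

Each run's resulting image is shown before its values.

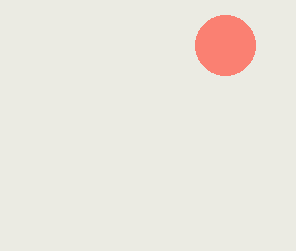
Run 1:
center_x = 225
center_y = 45
radius = 30
color = 'salmon'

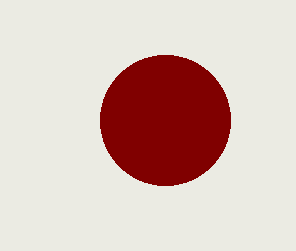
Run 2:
center_x = 165, center_y = 120, radius = 65, color = 'maroon'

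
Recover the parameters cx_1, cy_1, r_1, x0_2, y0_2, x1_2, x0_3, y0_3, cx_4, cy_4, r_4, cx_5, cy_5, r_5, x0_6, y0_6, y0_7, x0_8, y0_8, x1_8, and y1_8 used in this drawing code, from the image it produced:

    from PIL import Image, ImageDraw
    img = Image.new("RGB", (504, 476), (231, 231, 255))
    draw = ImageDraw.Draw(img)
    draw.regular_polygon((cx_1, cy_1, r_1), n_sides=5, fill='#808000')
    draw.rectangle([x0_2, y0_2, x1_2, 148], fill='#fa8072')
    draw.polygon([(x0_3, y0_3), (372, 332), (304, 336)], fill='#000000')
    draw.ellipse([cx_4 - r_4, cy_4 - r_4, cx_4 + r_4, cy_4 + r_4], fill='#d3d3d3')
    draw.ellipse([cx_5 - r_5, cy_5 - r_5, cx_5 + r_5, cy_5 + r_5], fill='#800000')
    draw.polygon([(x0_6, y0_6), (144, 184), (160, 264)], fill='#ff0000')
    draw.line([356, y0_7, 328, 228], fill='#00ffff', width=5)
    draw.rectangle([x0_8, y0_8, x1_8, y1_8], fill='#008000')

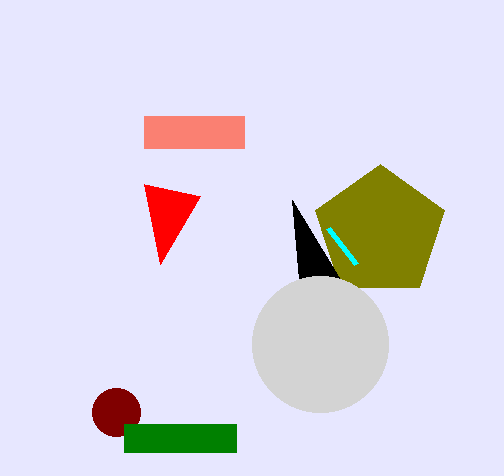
cx_1 = 380
cy_1 = 232
r_1 = 68
x0_2 = 144
y0_2 = 116
x1_2 = 244
x0_3 = 292
y0_3 = 200
cx_4 = 320
cy_4 = 344
r_4 = 68
cx_5 = 116
cy_5 = 412
r_5 = 24
x0_6 = 200
y0_6 = 196
y0_7 = 264
x0_8 = 124
y0_8 = 424
x1_8 = 236
y1_8 = 452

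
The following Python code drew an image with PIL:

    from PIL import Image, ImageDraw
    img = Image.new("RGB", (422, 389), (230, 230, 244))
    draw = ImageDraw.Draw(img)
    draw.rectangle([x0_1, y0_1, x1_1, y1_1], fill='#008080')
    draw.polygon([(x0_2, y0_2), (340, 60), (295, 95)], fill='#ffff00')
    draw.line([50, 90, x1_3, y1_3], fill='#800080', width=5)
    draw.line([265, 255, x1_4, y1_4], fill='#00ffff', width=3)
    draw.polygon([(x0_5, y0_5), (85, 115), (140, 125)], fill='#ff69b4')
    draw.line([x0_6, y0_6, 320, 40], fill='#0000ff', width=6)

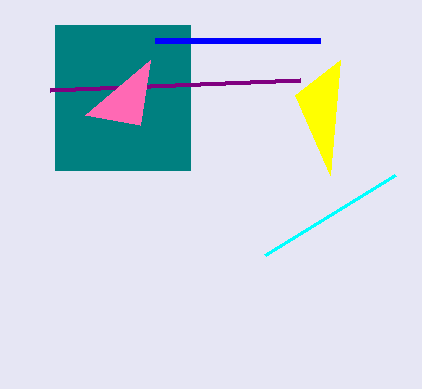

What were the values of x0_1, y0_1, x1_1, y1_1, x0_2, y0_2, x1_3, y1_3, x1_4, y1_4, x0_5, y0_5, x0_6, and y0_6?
x0_1 = 55; y0_1 = 25; x1_1 = 190; y1_1 = 170; x0_2 = 330; y0_2 = 175; x1_3 = 300; y1_3 = 80; x1_4 = 395; y1_4 = 175; x0_5 = 150; y0_5 = 60; x0_6 = 155; y0_6 = 40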